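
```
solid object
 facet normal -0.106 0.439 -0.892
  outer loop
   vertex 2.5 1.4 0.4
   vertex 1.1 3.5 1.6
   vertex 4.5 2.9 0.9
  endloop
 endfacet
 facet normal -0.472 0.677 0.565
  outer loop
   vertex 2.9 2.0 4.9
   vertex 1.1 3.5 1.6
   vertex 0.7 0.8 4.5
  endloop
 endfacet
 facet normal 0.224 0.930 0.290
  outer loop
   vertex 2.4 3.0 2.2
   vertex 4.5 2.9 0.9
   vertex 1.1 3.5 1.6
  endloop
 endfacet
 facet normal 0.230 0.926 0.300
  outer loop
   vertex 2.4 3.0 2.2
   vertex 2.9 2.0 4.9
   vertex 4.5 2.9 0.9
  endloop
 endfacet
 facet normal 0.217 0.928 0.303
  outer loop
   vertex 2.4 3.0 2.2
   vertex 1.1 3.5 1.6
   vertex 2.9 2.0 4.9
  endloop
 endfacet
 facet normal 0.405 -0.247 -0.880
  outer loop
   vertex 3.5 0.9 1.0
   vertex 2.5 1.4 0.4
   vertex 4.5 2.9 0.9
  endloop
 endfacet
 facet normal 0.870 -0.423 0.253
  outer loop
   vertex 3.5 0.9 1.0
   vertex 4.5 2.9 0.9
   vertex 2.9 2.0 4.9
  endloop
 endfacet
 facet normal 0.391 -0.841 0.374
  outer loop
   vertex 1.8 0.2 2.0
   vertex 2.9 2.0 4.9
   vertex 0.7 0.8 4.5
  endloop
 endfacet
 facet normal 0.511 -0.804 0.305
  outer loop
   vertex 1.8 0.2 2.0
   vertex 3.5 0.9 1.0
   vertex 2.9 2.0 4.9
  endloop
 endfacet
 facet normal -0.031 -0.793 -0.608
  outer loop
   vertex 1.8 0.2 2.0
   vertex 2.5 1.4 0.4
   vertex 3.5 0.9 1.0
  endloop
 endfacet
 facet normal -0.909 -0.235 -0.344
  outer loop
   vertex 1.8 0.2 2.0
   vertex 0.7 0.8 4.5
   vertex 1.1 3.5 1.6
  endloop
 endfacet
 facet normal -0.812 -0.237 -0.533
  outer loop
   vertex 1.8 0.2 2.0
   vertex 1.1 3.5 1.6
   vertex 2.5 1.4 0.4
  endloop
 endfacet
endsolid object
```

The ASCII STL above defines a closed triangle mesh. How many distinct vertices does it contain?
8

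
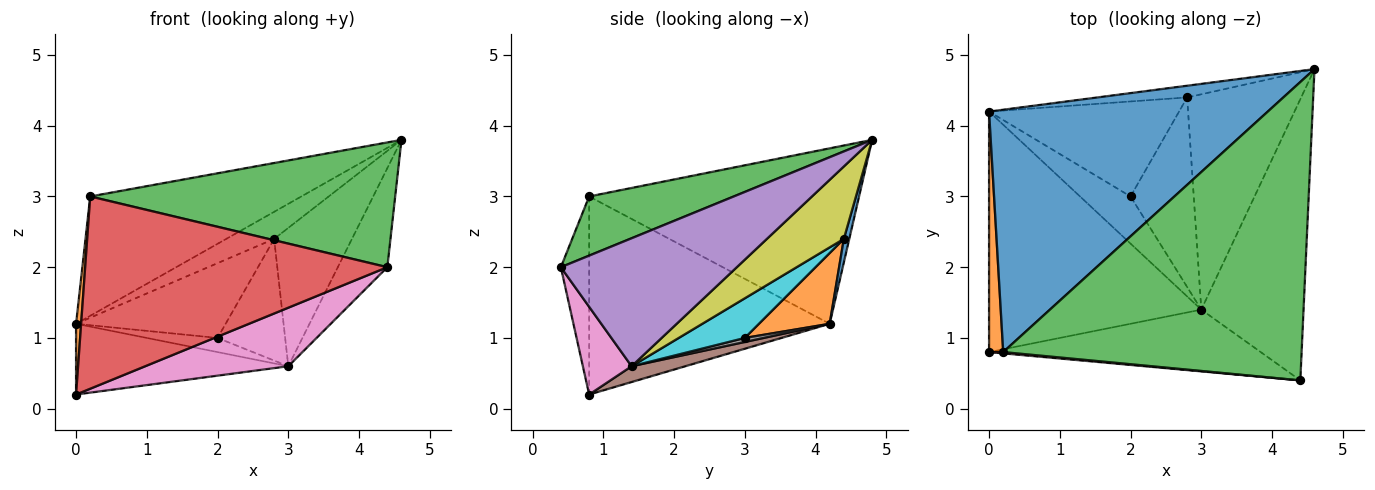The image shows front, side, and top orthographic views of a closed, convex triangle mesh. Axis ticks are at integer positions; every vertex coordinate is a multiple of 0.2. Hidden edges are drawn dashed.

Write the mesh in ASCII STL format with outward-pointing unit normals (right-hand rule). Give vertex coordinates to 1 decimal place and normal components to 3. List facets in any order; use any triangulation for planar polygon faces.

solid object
 facet normal -0.492 0.385 0.781
  outer loop
   vertex 0.2 0.8 3.0
   vertex 4.6 4.8 3.8
   vertex 0.0 4.2 1.2
  endloop
 endfacet
 facet normal -0.997 -0.021 0.071
  outer loop
   vertex 0.2 0.8 3.0
   vertex 0.0 4.2 1.2
   vertex 0.0 0.8 0.2
  endloop
 endfacet
 facet normal 0.180 -0.379 0.908
  outer loop
   vertex 0.2 0.8 3.0
   vertex 4.4 0.4 2.0
   vertex 4.6 4.8 3.8
  endloop
 endfacet
 facet normal -0.093 -0.996 0.007
  outer loop
   vertex 0.2 0.8 3.0
   vertex 0.0 0.8 0.2
   vertex 4.4 0.4 2.0
  endloop
 endfacet
 facet normal 0.763 0.215 -0.610
  outer loop
   vertex 3.0 1.4 0.6
   vertex 4.6 4.8 3.8
   vertex 4.4 0.4 2.0
  endloop
 endfacet
 facet normal 0.071 0.281 -0.957
  outer loop
   vertex 3.0 1.4 0.6
   vertex 0.0 0.8 0.2
   vertex 0.0 4.2 1.2
  endloop
 endfacet
 facet normal 0.228 -0.670 -0.707
  outer loop
   vertex 3.0 1.4 0.6
   vertex 4.4 0.4 2.0
   vertex 0.0 0.8 0.2
  endloop
 endfacet
 facet normal 0.076 0.287 -0.955
  outer loop
   vertex 2.0 3.0 1.0
   vertex 3.0 1.4 0.6
   vertex 0.0 4.2 1.2
  endloop
 endfacet
 facet normal 0.471 0.477 -0.742
  outer loop
   vertex 2.8 4.4 2.4
   vertex 4.6 4.8 3.8
   vertex 3.0 1.4 0.6
  endloop
 endfacet
 facet normal 0.467 0.478 -0.744
  outer loop
   vertex 2.8 4.4 2.4
   vertex 3.0 1.4 0.6
   vertex 2.0 3.0 1.0
  endloop
 endfacet
 facet normal 0.104 0.913 -0.394
  outer loop
   vertex 2.8 4.4 2.4
   vertex 0.0 4.2 1.2
   vertex 4.6 4.8 3.8
  endloop
 endfacet
 facet normal 0.281 0.594 -0.754
  outer loop
   vertex 2.8 4.4 2.4
   vertex 2.0 3.0 1.0
   vertex 0.0 4.2 1.2
  endloop
 endfacet
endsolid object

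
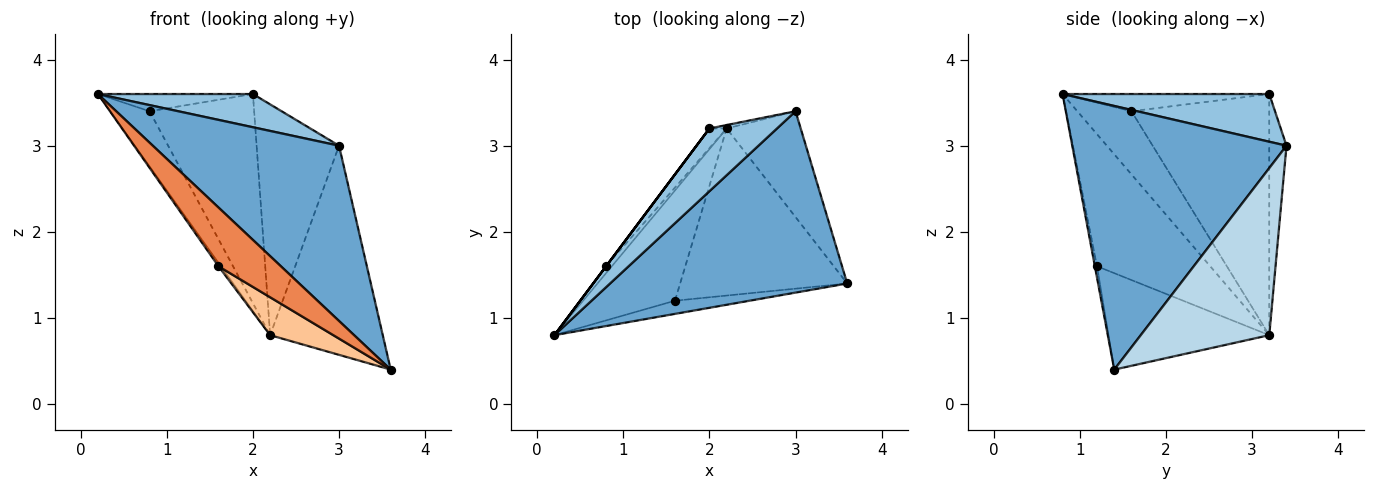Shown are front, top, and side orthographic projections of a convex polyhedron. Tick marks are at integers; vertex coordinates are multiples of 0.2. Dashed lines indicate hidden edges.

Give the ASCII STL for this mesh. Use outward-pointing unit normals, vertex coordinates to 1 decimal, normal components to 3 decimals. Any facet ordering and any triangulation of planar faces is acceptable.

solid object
 facet normal 0.624 -0.543 0.562
  outer loop
   vertex 3.0 3.4 3.0
   vertex 0.2 0.8 3.6
   vertex 3.6 1.4 0.4
  endloop
 endfacet
 facet normal 0.529 -0.397 0.750
  outer loop
   vertex 2.0 3.2 3.6
   vertex 0.2 0.8 3.6
   vertex 3.0 3.4 3.0
  endloop
 endfacet
 facet normal 0.713 0.625 -0.316
  outer loop
   vertex 2.2 3.2 0.8
   vertex 3.0 3.4 3.0
   vertex 3.6 1.4 0.4
  endloop
 endfacet
 facet normal -0.205 0.979 -0.015
  outer loop
   vertex 2.2 3.2 0.8
   vertex 2.0 3.2 3.6
   vertex 3.0 3.4 3.0
  endloop
 endfacet
 facet normal -0.034 -0.975 -0.219
  outer loop
   vertex 1.6 1.2 1.6
   vertex 3.6 1.4 0.4
   vertex 0.2 0.8 3.6
  endloop
 endfacet
 facet normal -0.821 0.018 -0.571
  outer loop
   vertex 1.6 1.2 1.6
   vertex 0.2 0.8 3.6
   vertex 2.2 3.2 0.8
  endloop
 endfacet
 facet normal -0.491 -0.193 -0.850
  outer loop
   vertex 1.6 1.2 1.6
   vertex 2.2 3.2 0.8
   vertex 3.6 1.4 0.4
  endloop
 endfacet
 facet normal -0.800 0.600 0.000
  outer loop
   vertex 0.8 1.6 3.4
   vertex 0.2 0.8 3.6
   vertex 2.0 3.2 3.6
  endloop
 endfacet
 facet normal -0.807 0.587 -0.073
  outer loop
   vertex 0.8 1.6 3.4
   vertex 2.2 3.2 0.8
   vertex 0.2 0.8 3.6
  endloop
 endfacet
 facet normal -0.795 0.604 -0.057
  outer loop
   vertex 0.8 1.6 3.4
   vertex 2.0 3.2 3.6
   vertex 2.2 3.2 0.8
  endloop
 endfacet
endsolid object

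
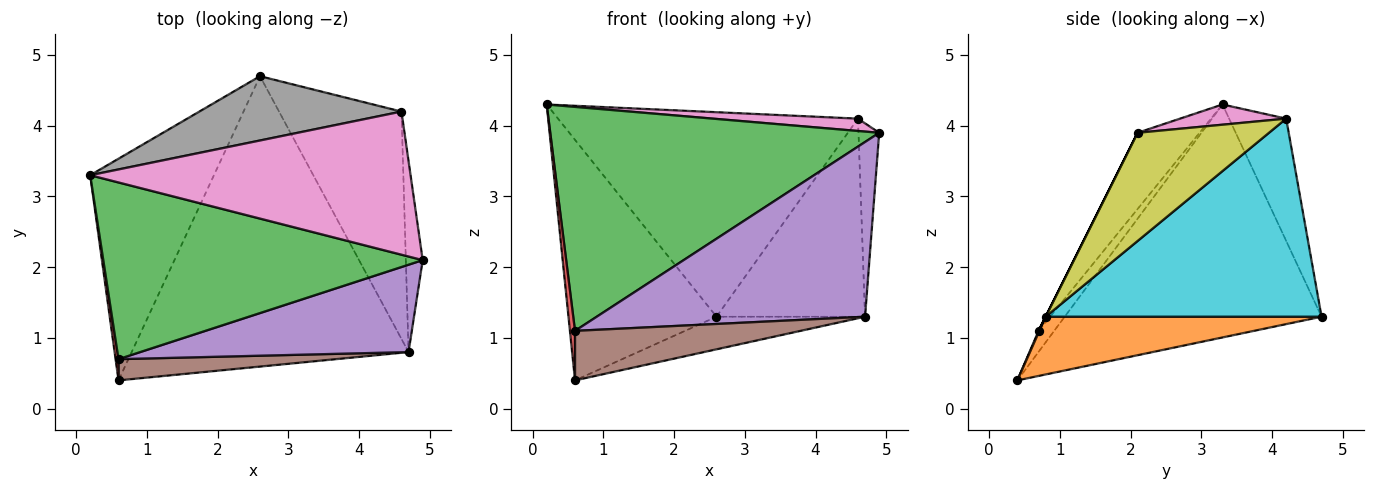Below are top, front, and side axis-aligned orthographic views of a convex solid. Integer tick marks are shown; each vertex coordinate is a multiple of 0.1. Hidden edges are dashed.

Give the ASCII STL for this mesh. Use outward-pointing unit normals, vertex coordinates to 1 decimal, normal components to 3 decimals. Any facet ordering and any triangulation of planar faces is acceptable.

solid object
 facet normal -0.787 0.454 -0.418
  outer loop
   vertex 2.6 4.7 1.3
   vertex 0.6 0.4 0.4
   vertex 0.2 3.3 4.3
  endloop
 endfacet
 facet normal 0.203 0.109 -0.973
  outer loop
   vertex 4.7 0.8 1.3
   vertex 0.6 0.4 0.4
   vertex 2.6 4.7 1.3
  endloop
 endfacet
 facet normal -0.146 -0.777 0.613
  outer loop
   vertex 0.6 0.7 1.1
   vertex 4.9 2.1 3.9
   vertex 0.2 3.3 4.3
  endloop
 endfacet
 facet normal -0.943 -0.307 0.132
  outer loop
   vertex 0.6 0.7 1.1
   vertex 0.2 3.3 4.3
   vertex 0.6 0.4 0.4
  endloop
 endfacet
 facet normal 0.000 -0.894 0.447
  outer loop
   vertex 0.6 0.7 1.1
   vertex 4.7 0.8 1.3
   vertex 4.9 2.1 3.9
  endloop
 endfacet
 facet normal 0.003 -0.919 0.394
  outer loop
   vertex 0.6 0.7 1.1
   vertex 0.6 0.4 0.4
   vertex 4.7 0.8 1.3
  endloop
 endfacet
 facet normal 0.063 -0.086 0.994
  outer loop
   vertex 4.6 4.2 4.1
   vertex 0.2 3.3 4.3
   vertex 4.9 2.1 3.9
  endloop
 endfacet
 facet normal -0.179 0.939 0.295
  outer loop
   vertex 4.6 4.2 4.1
   vertex 2.6 4.7 1.3
   vertex 0.2 3.3 4.3
  endloop
 endfacet
 facet normal 0.976 0.154 -0.152
  outer loop
   vertex 4.6 4.2 4.1
   vertex 4.9 2.1 3.9
   vertex 4.7 0.8 1.3
  endloop
 endfacet
 facet normal 0.773 0.416 -0.478
  outer loop
   vertex 4.6 4.2 4.1
   vertex 4.7 0.8 1.3
   vertex 2.6 4.7 1.3
  endloop
 endfacet
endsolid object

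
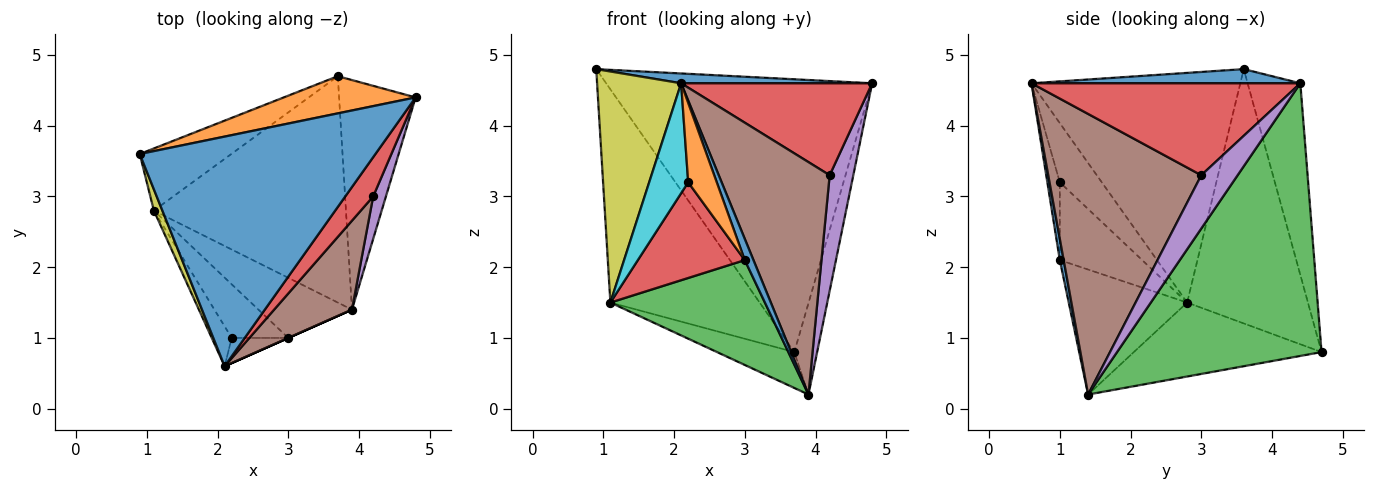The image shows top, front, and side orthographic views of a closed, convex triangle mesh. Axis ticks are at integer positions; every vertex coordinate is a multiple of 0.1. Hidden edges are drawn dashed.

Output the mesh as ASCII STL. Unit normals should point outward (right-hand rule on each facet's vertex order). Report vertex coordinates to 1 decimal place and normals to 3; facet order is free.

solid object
 facet normal 0.060 -0.043 0.997
  outer loop
   vertex 2.1 0.6 4.6
   vertex 4.8 4.4 4.6
   vertex 0.9 3.6 4.8
  endloop
 endfacet
 facet normal -0.193 0.972 0.133
  outer loop
   vertex 3.7 4.7 0.8
   vertex 0.9 3.6 4.8
   vertex 4.8 4.4 4.6
  endloop
 endfacet
 facet normal 0.957 0.107 -0.269
  outer loop
   vertex 3.7 4.7 0.8
   vertex 4.8 4.4 4.6
   vertex 3.9 1.4 0.2
  endloop
 endfacet
 facet normal 0.791 -0.562 0.240
  outer loop
   vertex 4.2 3.0 3.3
   vertex 4.8 4.4 4.6
   vertex 2.1 0.6 4.6
  endloop
 endfacet
 facet normal 0.822 -0.535 0.196
  outer loop
   vertex 4.2 3.0 3.3
   vertex 3.9 1.4 0.2
   vertex 4.8 4.4 4.6
  endloop
 endfacet
 facet normal 0.790 -0.573 0.219
  outer loop
   vertex 4.2 3.0 3.3
   vertex 2.1 0.6 4.6
   vertex 3.9 1.4 0.2
  endloop
 endfacet
 facet normal -0.614 0.758 -0.221
  outer loop
   vertex 1.1 2.8 1.5
   vertex 0.9 3.6 4.8
   vertex 3.7 4.7 0.8
  endloop
 endfacet
 facet normal -0.355 0.146 -0.923
  outer loop
   vertex 1.1 2.8 1.5
   vertex 3.7 4.7 0.8
   vertex 3.9 1.4 0.2
  endloop
 endfacet
 facet normal -0.927 -0.373 0.034
  outer loop
   vertex 1.1 2.8 1.5
   vertex 2.1 0.6 4.6
   vertex 0.9 3.6 4.8
  endloop
 endfacet
 facet normal -0.711 -0.661 -0.240
  outer loop
   vertex 1.1 2.8 1.5
   vertex 2.2 1.0 3.2
   vertex 2.1 0.6 4.6
  endloop
 endfacet
 facet normal 0.406 -0.914 0.000
  outer loop
   vertex 3.0 1.0 2.1
   vertex 3.9 1.4 0.2
   vertex 2.1 0.6 4.6
  endloop
 endfacet
 facet normal -0.384 -0.880 -0.279
  outer loop
   vertex 3.0 1.0 2.1
   vertex 2.1 0.6 4.6
   vertex 2.2 1.0 3.2
  endloop
 endfacet
 facet normal -0.554 -0.722 -0.414
  outer loop
   vertex 3.0 1.0 2.1
   vertex 1.1 2.8 1.5
   vertex 3.9 1.4 0.2
  endloop
 endfacet
 facet normal -0.558 -0.724 -0.406
  outer loop
   vertex 3.0 1.0 2.1
   vertex 2.2 1.0 3.2
   vertex 1.1 2.8 1.5
  endloop
 endfacet
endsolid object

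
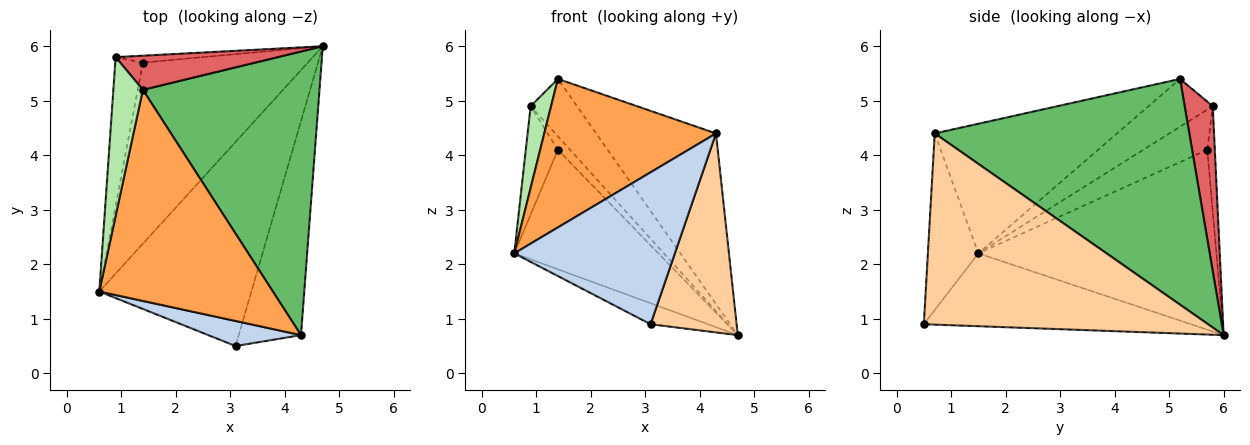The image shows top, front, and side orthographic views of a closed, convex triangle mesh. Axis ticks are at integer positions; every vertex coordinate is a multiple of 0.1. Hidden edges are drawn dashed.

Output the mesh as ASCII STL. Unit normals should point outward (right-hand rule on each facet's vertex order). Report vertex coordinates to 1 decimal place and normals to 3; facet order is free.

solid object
 facet normal -0.430 0.092 -0.898
  outer loop
   vertex 3.1 0.5 0.9
   vertex 0.6 1.5 2.2
   vertex 4.7 6.0 0.7
  endloop
 endfacet
 facet normal -0.296 -0.942 0.155
  outer loop
   vertex 4.3 0.7 4.4
   vertex 0.6 1.5 2.2
   vertex 3.1 0.5 0.9
  endloop
 endfacet
 facet normal -0.521 -0.491 0.698
  outer loop
   vertex 4.3 0.7 4.4
   vertex 1.4 5.2 5.4
   vertex 0.6 1.5 2.2
  endloop
 endfacet
 facet normal 0.914 -0.277 -0.297
  outer loop
   vertex 4.3 0.7 4.4
   vertex 3.1 0.5 0.9
   vertex 4.7 6.0 0.7
  endloop
 endfacet
 facet normal 0.739 0.348 0.578
  outer loop
   vertex 4.3 0.7 4.4
   vertex 4.7 6.0 0.7
   vertex 1.4 5.2 5.4
  endloop
 endfacet
 facet normal -0.821 -0.261 0.507
  outer loop
   vertex 0.9 5.8 4.9
   vertex 0.6 1.5 2.2
   vertex 1.4 5.2 5.4
  endloop
 endfacet
 facet normal 0.461 0.762 0.454
  outer loop
   vertex 0.9 5.8 4.9
   vertex 1.4 5.2 5.4
   vertex 4.7 6.0 0.7
  endloop
 endfacet
 facet normal -0.673 0.407 -0.617
  outer loop
   vertex 1.4 5.7 4.1
   vertex 4.7 6.0 0.7
   vertex 0.6 1.5 2.2
  endloop
 endfacet
 facet normal -0.761 0.382 -0.524
  outer loop
   vertex 1.4 5.7 4.1
   vertex 0.6 1.5 2.2
   vertex 0.9 5.8 4.9
  endloop
 endfacet
 facet normal -0.482 0.781 -0.399
  outer loop
   vertex 1.4 5.7 4.1
   vertex 0.9 5.8 4.9
   vertex 4.7 6.0 0.7
  endloop
 endfacet
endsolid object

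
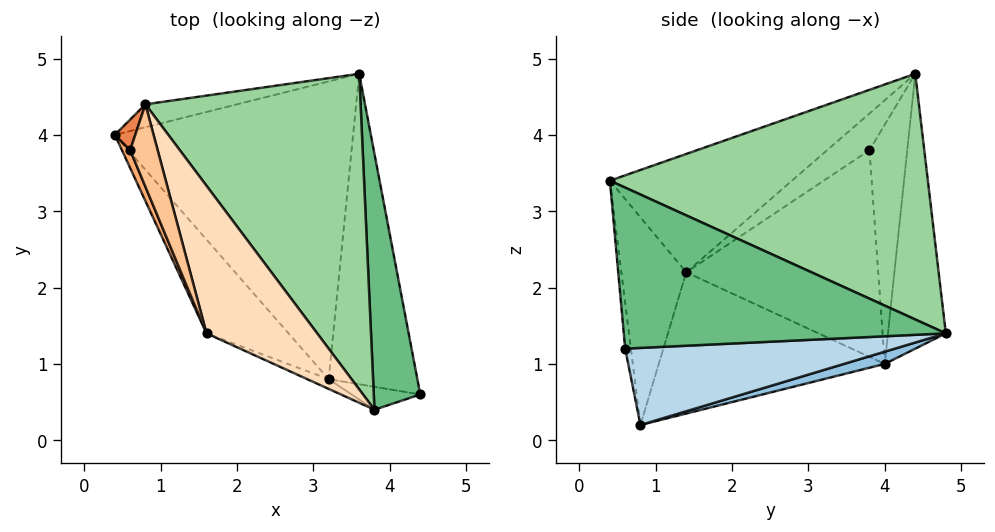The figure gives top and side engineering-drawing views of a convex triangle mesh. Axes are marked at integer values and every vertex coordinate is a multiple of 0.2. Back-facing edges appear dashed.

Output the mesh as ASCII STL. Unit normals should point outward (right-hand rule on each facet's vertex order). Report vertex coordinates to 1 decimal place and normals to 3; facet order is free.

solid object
 facet normal -0.233 0.969 -0.078
  outer loop
   vertex 0.8 4.4 4.8
   vertex 3.6 4.8 1.4
   vertex 0.4 4.0 1.0
  endloop
 endfacet
 facet normal 0.049 0.282 -0.958
  outer loop
   vertex 3.2 0.8 0.2
   vertex 0.4 4.0 1.0
   vertex 3.6 4.8 1.4
  endloop
 endfacet
 facet normal 0.648 0.159 -0.745
  outer loop
   vertex 3.2 0.8 0.2
   vertex 3.6 4.8 1.4
   vertex 4.4 0.6 1.2
  endloop
 endfacet
 facet normal -0.731 -0.534 -0.425
  outer loop
   vertex 3.2 0.8 0.2
   vertex 1.6 1.4 2.2
   vertex 0.4 4.0 1.0
  endloop
 endfacet
 facet normal -0.979 0.187 0.083
  outer loop
   vertex 0.6 3.8 3.8
   vertex 0.8 4.4 4.8
   vertex 0.4 4.0 1.0
  endloop
 endfacet
 facet normal -0.914 -0.405 0.036
  outer loop
   vertex 0.6 3.8 3.8
   vertex 0.4 4.0 1.0
   vertex 1.6 1.4 2.2
  endloop
 endfacet
 facet normal -0.645 -0.591 0.484
  outer loop
   vertex 0.6 3.8 3.8
   vertex 1.6 1.4 2.2
   vertex 0.8 4.4 4.8
  endloop
 endfacet
 facet normal -0.574 -0.618 0.537
  outer loop
   vertex 3.8 0.4 3.4
   vertex 0.8 4.4 4.8
   vertex 1.6 1.4 2.2
  endloop
 endfacet
 facet normal 0.947 0.167 0.274
  outer loop
   vertex 3.8 0.4 3.4
   vertex 4.4 0.6 1.2
   vertex 3.6 4.8 1.4
  endloop
 endfacet
 facet normal 0.714 0.317 0.625
  outer loop
   vertex 3.8 0.4 3.4
   vertex 3.6 4.8 1.4
   vertex 0.8 4.4 4.8
  endloop
 endfacet
 facet normal -0.073 -0.991 -0.110
  outer loop
   vertex 3.8 0.4 3.4
   vertex 3.2 0.8 0.2
   vertex 4.4 0.6 1.2
  endloop
 endfacet
 facet normal -0.395 -0.918 -0.041
  outer loop
   vertex 3.8 0.4 3.4
   vertex 1.6 1.4 2.2
   vertex 3.2 0.8 0.2
  endloop
 endfacet
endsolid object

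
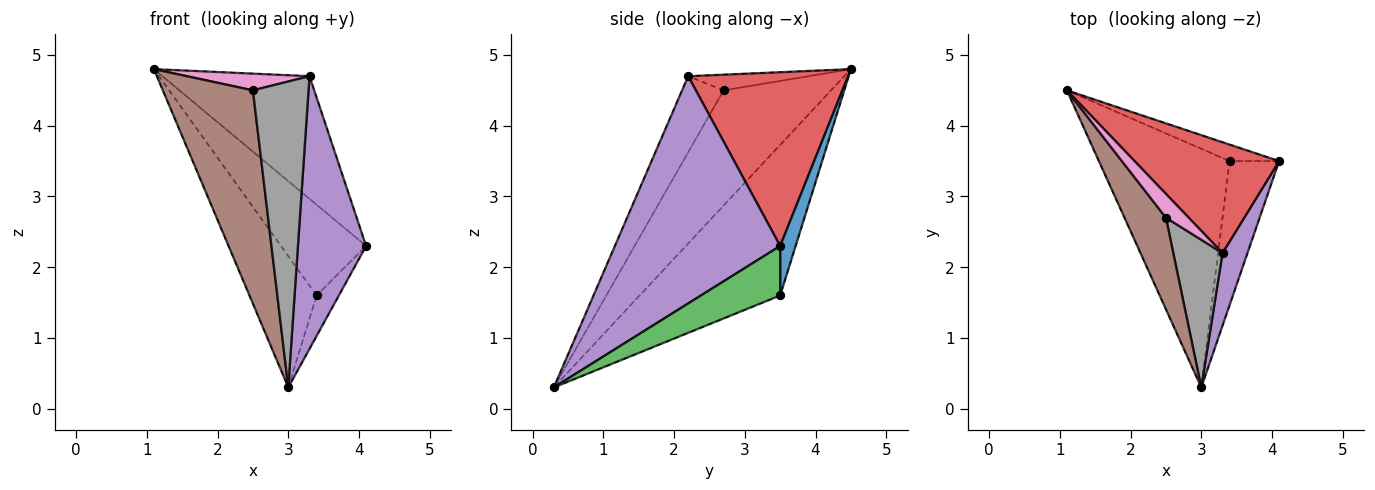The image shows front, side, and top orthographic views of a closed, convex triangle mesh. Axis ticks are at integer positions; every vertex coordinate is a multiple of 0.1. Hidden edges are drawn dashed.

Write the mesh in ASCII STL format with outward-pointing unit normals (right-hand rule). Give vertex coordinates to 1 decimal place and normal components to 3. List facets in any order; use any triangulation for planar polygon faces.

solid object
 facet normal 0.176 0.968 -0.176
  outer loop
   vertex 3.4 3.5 1.6
   vertex 1.1 4.5 4.8
   vertex 4.1 3.5 2.3
  endloop
 endfacet
 facet normal -0.710 0.339 -0.617
  outer loop
   vertex 3.4 3.5 1.6
   vertex 3.0 0.3 0.3
   vertex 1.1 4.5 4.8
  endloop
 endfacet
 facet normal 0.694 0.195 -0.694
  outer loop
   vertex 3.4 3.5 1.6
   vertex 4.1 3.5 2.3
   vertex 3.0 0.3 0.3
  endloop
 endfacet
 facet normal 0.628 0.578 0.522
  outer loop
   vertex 3.3 2.2 4.7
   vertex 4.1 3.5 2.3
   vertex 1.1 4.5 4.8
  endloop
 endfacet
 facet normal 0.920 -0.379 0.101
  outer loop
   vertex 3.3 2.2 4.7
   vertex 3.0 0.3 0.3
   vertex 4.1 3.5 2.3
  endloop
 endfacet
 facet normal -0.739 -0.619 0.266
  outer loop
   vertex 2.5 2.7 4.5
   vertex 1.1 4.5 4.8
   vertex 3.0 0.3 0.3
  endloop
 endfacet
 facet normal -0.491 -0.501 0.713
  outer loop
   vertex 2.5 2.7 4.5
   vertex 3.3 2.2 4.7
   vertex 1.1 4.5 4.8
  endloop
 endfacet
 facet normal -0.557 -0.748 0.361
  outer loop
   vertex 2.5 2.7 4.5
   vertex 3.0 0.3 0.3
   vertex 3.3 2.2 4.7
  endloop
 endfacet
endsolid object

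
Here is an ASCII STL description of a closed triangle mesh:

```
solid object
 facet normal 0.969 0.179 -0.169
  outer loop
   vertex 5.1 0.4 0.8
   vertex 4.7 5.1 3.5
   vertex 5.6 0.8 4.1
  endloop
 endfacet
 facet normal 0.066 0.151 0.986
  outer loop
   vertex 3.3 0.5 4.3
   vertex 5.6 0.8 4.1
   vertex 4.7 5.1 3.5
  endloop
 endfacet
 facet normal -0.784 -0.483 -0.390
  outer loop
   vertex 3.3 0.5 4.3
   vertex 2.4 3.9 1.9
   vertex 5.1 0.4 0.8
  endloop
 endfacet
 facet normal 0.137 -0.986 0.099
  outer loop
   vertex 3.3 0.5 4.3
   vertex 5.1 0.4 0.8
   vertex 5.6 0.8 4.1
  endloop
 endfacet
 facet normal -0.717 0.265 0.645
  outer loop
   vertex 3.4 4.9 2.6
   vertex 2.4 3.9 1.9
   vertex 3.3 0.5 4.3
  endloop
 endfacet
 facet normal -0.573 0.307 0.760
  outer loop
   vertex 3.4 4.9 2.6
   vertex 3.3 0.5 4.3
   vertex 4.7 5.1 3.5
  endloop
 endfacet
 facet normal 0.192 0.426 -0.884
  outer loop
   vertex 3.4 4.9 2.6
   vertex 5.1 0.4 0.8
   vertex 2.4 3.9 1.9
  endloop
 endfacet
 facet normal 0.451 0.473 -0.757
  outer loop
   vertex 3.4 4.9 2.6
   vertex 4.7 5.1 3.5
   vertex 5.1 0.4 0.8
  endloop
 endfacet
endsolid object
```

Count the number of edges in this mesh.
12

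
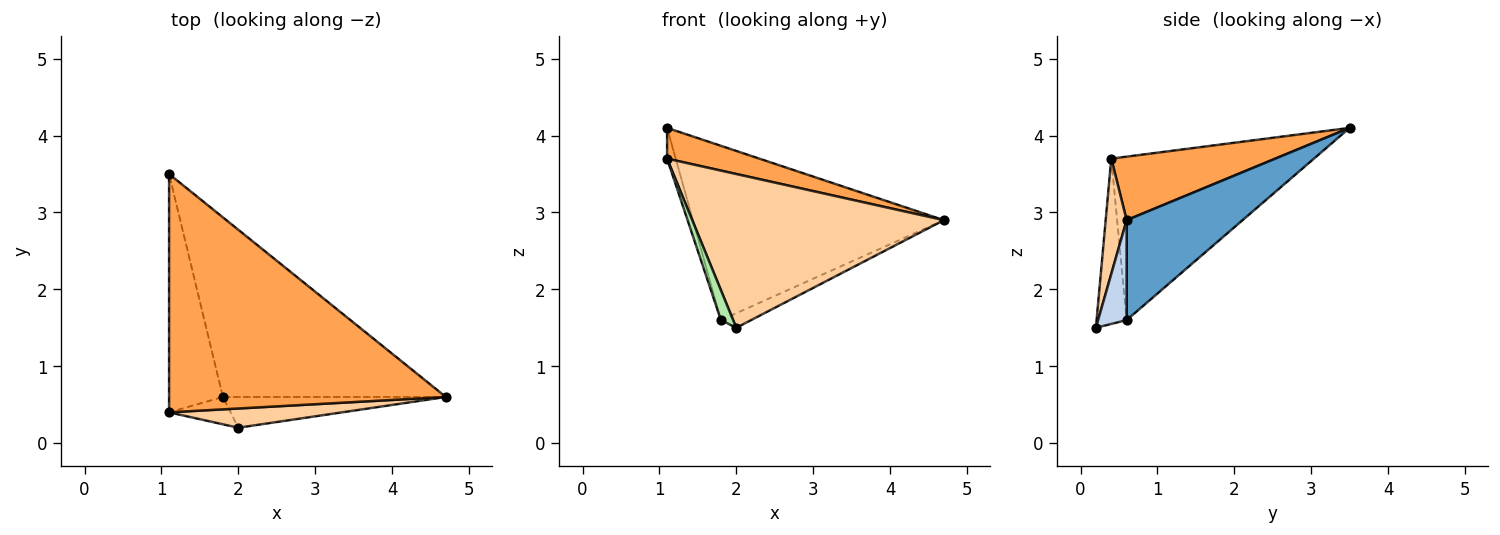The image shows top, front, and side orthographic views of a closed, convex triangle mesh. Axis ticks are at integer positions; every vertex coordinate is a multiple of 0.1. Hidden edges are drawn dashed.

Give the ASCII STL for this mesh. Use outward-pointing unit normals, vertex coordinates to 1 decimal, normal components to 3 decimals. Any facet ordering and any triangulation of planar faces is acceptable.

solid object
 facet normal 0.306 0.663 -0.683
  outer loop
   vertex 1.8 0.6 1.6
   vertex 1.1 3.5 4.1
   vertex 4.7 0.6 2.9
  endloop
 endfacet
 facet normal 0.375 0.397 -0.837
  outer loop
   vertex 1.8 0.6 1.6
   vertex 4.7 0.6 2.9
   vertex 2.0 0.2 1.5
  endloop
 endfacet
 facet normal 0.222 -0.125 0.967
  outer loop
   vertex 1.1 0.4 3.7
   vertex 4.7 0.6 2.9
   vertex 1.1 3.5 4.1
  endloop
 endfacet
 facet normal 0.082 -0.989 0.124
  outer loop
   vertex 1.1 0.4 3.7
   vertex 2.0 0.2 1.5
   vertex 4.7 0.6 2.9
  endloop
 endfacet
 facet normal -0.949 0.040 -0.313
  outer loop
   vertex 1.1 0.4 3.7
   vertex 1.1 3.5 4.1
   vertex 1.8 0.6 1.6
  endloop
 endfacet
 facet normal -0.876 -0.356 -0.326
  outer loop
   vertex 1.1 0.4 3.7
   vertex 1.8 0.6 1.6
   vertex 2.0 0.2 1.5
  endloop
 endfacet
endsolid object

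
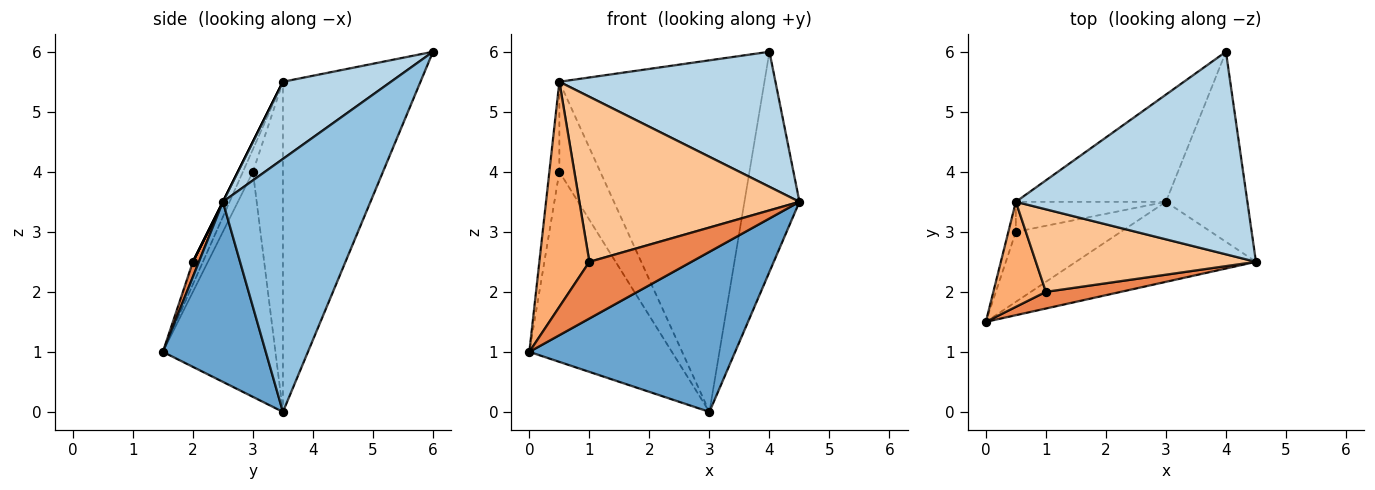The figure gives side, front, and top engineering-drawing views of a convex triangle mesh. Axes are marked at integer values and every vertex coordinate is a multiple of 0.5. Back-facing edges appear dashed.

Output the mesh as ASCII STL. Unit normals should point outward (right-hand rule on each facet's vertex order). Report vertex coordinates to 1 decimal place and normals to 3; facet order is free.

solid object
 facet normal 0.408 -0.816 -0.408
  outer loop
   vertex 3.0 3.5 0.0
   vertex 4.5 2.5 3.5
   vertex 0.0 1.5 1.0
  endloop
 endfacet
 facet normal 0.897 0.334 -0.289
  outer loop
   vertex 3.0 3.5 0.0
   vertex 4.0 6.0 6.0
   vertex 4.5 2.5 3.5
  endloop
 endfacet
 facet normal 0.267 -0.535 0.802
  outer loop
   vertex 0.5 3.5 5.5
   vertex 4.5 2.5 3.5
   vertex 4.0 6.0 6.0
  endloop
 endfacet
 facet normal -0.540 0.805 -0.245
  outer loop
   vertex 0.5 3.5 5.5
   vertex 4.0 6.0 6.0
   vertex 3.0 3.5 0.0
  endloop
 endfacet
 facet normal 0.056 -0.958 0.282
  outer loop
   vertex 1.0 2.0 2.5
   vertex 0.0 1.5 1.0
   vertex 4.5 2.5 3.5
  endloop
 endfacet
 facet normal -0.178 -0.892 0.416
  outer loop
   vertex 1.0 2.0 2.5
   vertex 0.5 3.5 5.5
   vertex 0.0 1.5 1.0
  endloop
 endfacet
 facet normal 0.000 -0.894 0.447
  outer loop
   vertex 1.0 2.0 2.5
   vertex 4.5 2.5 3.5
   vertex 0.5 3.5 5.5
  endloop
 endfacet
 facet normal -0.595 0.754 -0.278
  outer loop
   vertex 0.5 3.0 4.0
   vertex 3.0 3.5 0.0
   vertex 0.0 1.5 1.0
  endloop
 endfacet
 facet normal -0.688 0.688 -0.229
  outer loop
   vertex 0.5 3.0 4.0
   vertex 0.0 1.5 1.0
   vertex 0.5 3.5 5.5
  endloop
 endfacet
 facet normal -0.571 0.779 -0.260
  outer loop
   vertex 0.5 3.0 4.0
   vertex 0.5 3.5 5.5
   vertex 3.0 3.5 0.0
  endloop
 endfacet
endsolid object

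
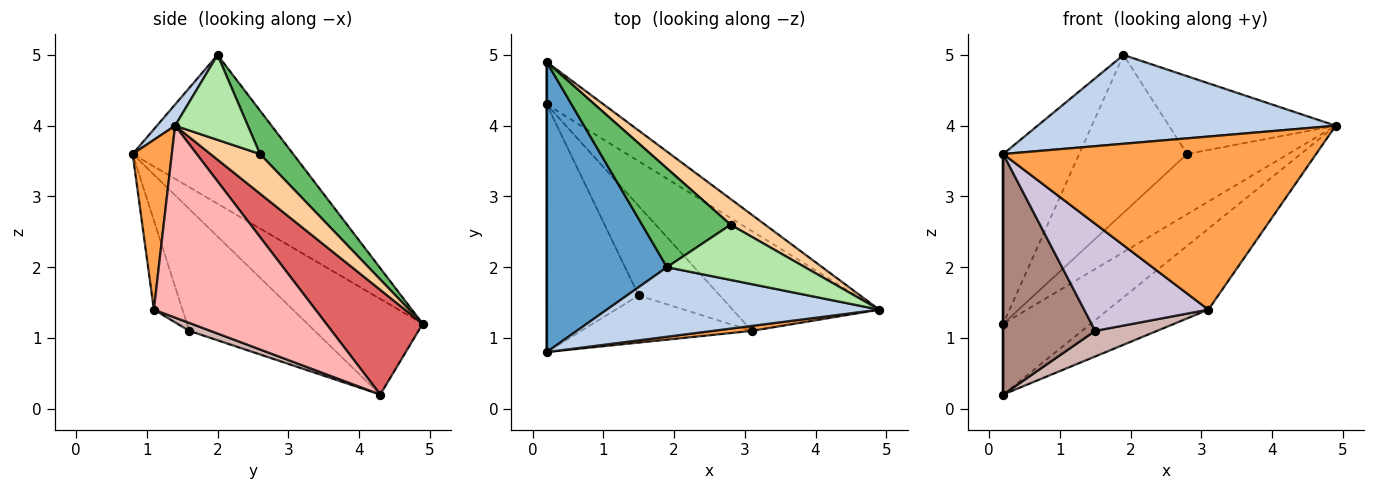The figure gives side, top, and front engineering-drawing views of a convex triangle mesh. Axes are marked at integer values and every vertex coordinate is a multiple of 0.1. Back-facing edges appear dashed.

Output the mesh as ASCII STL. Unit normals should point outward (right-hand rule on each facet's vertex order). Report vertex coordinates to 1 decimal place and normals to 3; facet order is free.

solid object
 facet normal -0.730 0.345 0.590
  outer loop
   vertex 1.9 2.0 5.0
   vertex 0.2 4.9 1.2
   vertex 0.2 0.8 3.6
  endloop
 endfacet
 facet normal 0.048 -0.786 0.616
  outer loop
   vertex 1.9 2.0 5.0
   vertex 0.2 0.8 3.6
   vertex 4.9 1.4 4.0
  endloop
 endfacet
 facet normal 0.124 -0.992 0.028
  outer loop
   vertex 3.1 1.1 1.4
   vertex 4.9 1.4 4.0
   vertex 0.2 0.8 3.6
  endloop
 endfacet
 facet normal 0.411 0.838 0.358
  outer loop
   vertex 2.8 2.6 3.6
   vertex 4.9 1.4 4.0
   vertex 0.2 4.9 1.2
  endloop
 endfacet
 facet normal 0.252 0.820 0.513
  outer loop
   vertex 2.8 2.6 3.6
   vertex 0.2 4.9 1.2
   vertex 1.9 2.0 5.0
  endloop
 endfacet
 facet normal 0.335 0.768 0.545
  outer loop
   vertex 2.8 2.6 3.6
   vertex 1.9 2.0 5.0
   vertex 4.9 1.4 4.0
  endloop
 endfacet
 facet normal 0.687 0.623 -0.374
  outer loop
   vertex 0.2 4.3 0.2
   vertex 0.2 4.9 1.2
   vertex 4.9 1.4 4.0
  endloop
 endfacet
 facet normal 0.713 0.442 -0.545
  outer loop
   vertex 0.2 4.3 0.2
   vertex 4.9 1.4 4.0
   vertex 3.1 1.1 1.4
  endloop
 endfacet
 facet normal -1.000 0.000 0.000
  outer loop
   vertex 0.2 4.3 0.2
   vertex 0.2 0.8 3.6
   vertex 0.2 4.9 1.2
  endloop
 endfacet
 facet normal -0.206 -0.896 -0.394
  outer loop
   vertex 1.5 1.6 1.1
   vertex 3.1 1.1 1.4
   vertex 0.2 0.8 3.6
  endloop
 endfacet
 facet normal -0.689 -0.505 -0.520
  outer loop
   vertex 1.5 1.6 1.1
   vertex 0.2 0.8 3.6
   vertex 0.2 4.3 0.2
  endloop
 endfacet
 facet normal 0.094 -0.274 -0.957
  outer loop
   vertex 1.5 1.6 1.1
   vertex 0.2 4.3 0.2
   vertex 3.1 1.1 1.4
  endloop
 endfacet
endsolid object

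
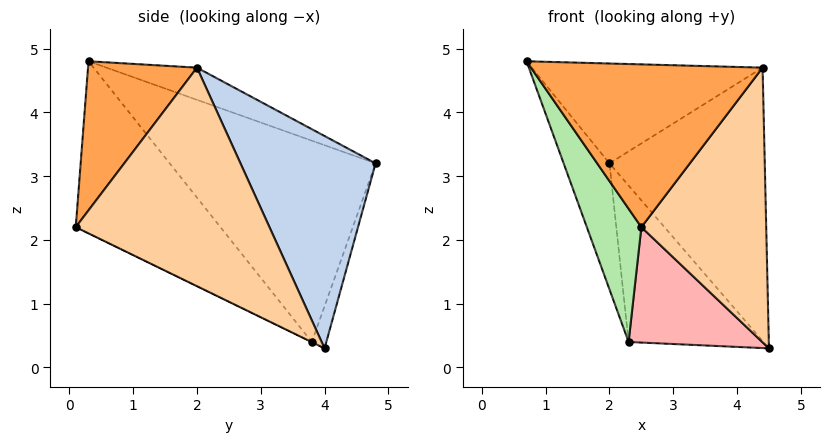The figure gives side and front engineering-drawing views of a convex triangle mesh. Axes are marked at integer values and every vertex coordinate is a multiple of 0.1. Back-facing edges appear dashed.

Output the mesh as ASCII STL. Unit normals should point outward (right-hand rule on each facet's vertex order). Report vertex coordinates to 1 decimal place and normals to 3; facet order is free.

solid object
 facet normal -0.144 0.368 0.918
  outer loop
   vertex 4.4 2.0 4.7
   vertex 2.0 4.8 3.2
   vertex 0.7 0.3 4.8
  endloop
 endfacet
 facet normal 0.618 0.710 0.337
  outer loop
   vertex 4.4 2.0 4.7
   vertex 4.5 4.0 0.3
   vertex 2.0 4.8 3.2
  endloop
 endfacet
 facet normal 0.400 -0.850 0.342
  outer loop
   vertex 4.4 2.0 4.7
   vertex 0.7 0.3 4.8
   vertex 2.5 0.1 2.2
  endloop
 endfacet
 facet normal 0.820 -0.528 -0.221
  outer loop
   vertex 4.4 2.0 4.7
   vertex 2.5 0.1 2.2
   vertex 4.5 4.0 0.3
  endloop
 endfacet
 facet normal -0.960 0.214 -0.179
  outer loop
   vertex 2.3 3.8 0.4
   vertex 0.7 0.3 4.8
   vertex 2.0 4.8 3.2
  endloop
 endfacet
 facet normal -0.795 -0.300 -0.527
  outer loop
   vertex 2.3 3.8 0.4
   vertex 2.5 0.1 2.2
   vertex 0.7 0.3 4.8
  endloop
 endfacet
 facet normal -0.101 0.934 -0.344
  outer loop
   vertex 2.3 3.8 0.4
   vertex 2.0 4.8 3.2
   vertex 4.5 4.0 0.3
  endloop
 endfacet
 facet normal -0.001 -0.438 -0.899
  outer loop
   vertex 2.3 3.8 0.4
   vertex 4.5 4.0 0.3
   vertex 2.5 0.1 2.2
  endloop
 endfacet
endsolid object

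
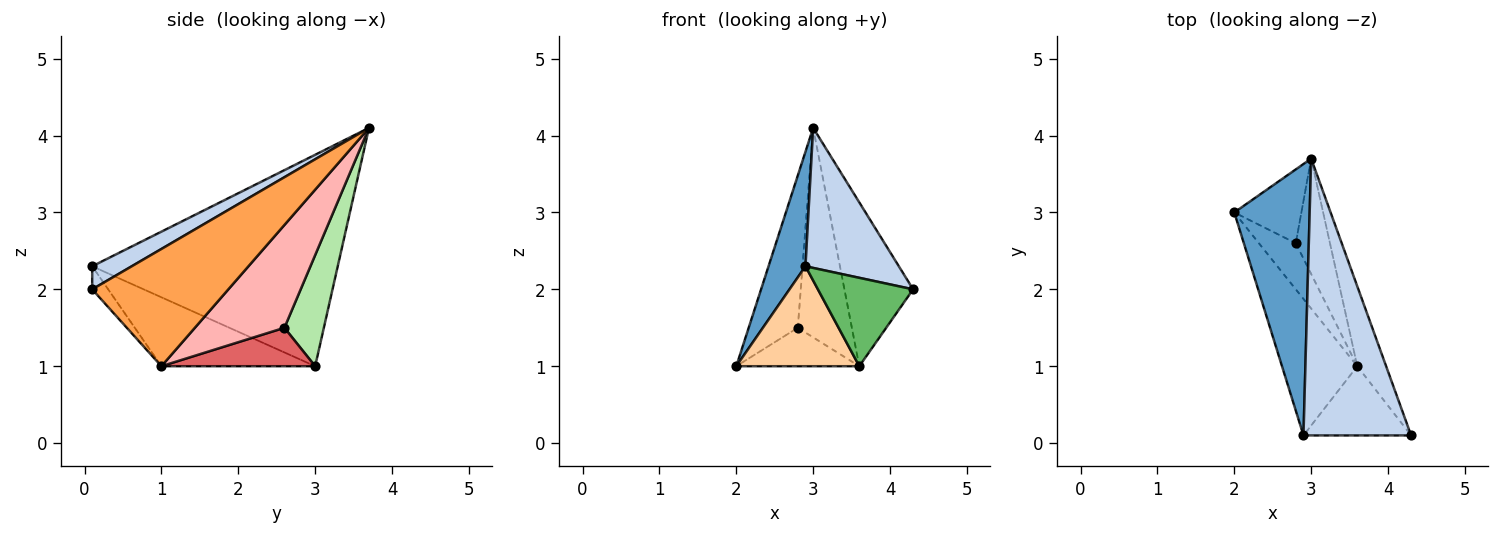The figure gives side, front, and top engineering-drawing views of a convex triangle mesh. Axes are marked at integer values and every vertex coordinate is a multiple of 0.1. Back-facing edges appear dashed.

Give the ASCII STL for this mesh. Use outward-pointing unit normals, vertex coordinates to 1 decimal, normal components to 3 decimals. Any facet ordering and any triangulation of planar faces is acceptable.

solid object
 facet normal -0.933 -0.140 0.333
  outer loop
   vertex 2.9 0.1 2.3
   vertex 3.0 3.7 4.1
   vertex 2.0 3.0 1.0
  endloop
 endfacet
 facet normal 0.188 -0.443 0.876
  outer loop
   vertex 2.9 0.1 2.3
   vertex 4.3 0.1 2.0
   vertex 3.0 3.7 4.1
  endloop
 endfacet
 facet normal 0.872 0.440 -0.214
  outer loop
   vertex 3.6 1.0 1.0
   vertex 3.0 3.7 4.1
   vertex 4.3 0.1 2.0
  endloop
 endfacet
 facet normal -0.594 -0.475 -0.649
  outer loop
   vertex 3.6 1.0 1.0
   vertex 2.9 0.1 2.3
   vertex 2.0 3.0 1.0
  endloop
 endfacet
 facet normal -0.131 -0.781 -0.611
  outer loop
   vertex 3.6 1.0 1.0
   vertex 4.3 0.1 2.0
   vertex 2.9 0.1 2.3
  endloop
 endfacet
 facet normal 0.586 0.729 -0.354
  outer loop
   vertex 2.8 2.6 1.5
   vertex 2.0 3.0 1.0
   vertex 3.0 3.7 4.1
  endloop
 endfacet
 facet normal 0.625 0.500 -0.600
  outer loop
   vertex 2.8 2.6 1.5
   vertex 3.6 1.0 1.0
   vertex 2.0 3.0 1.0
  endloop
 endfacet
 facet normal 0.823 0.497 -0.274
  outer loop
   vertex 2.8 2.6 1.5
   vertex 3.0 3.7 4.1
   vertex 3.6 1.0 1.0
  endloop
 endfacet
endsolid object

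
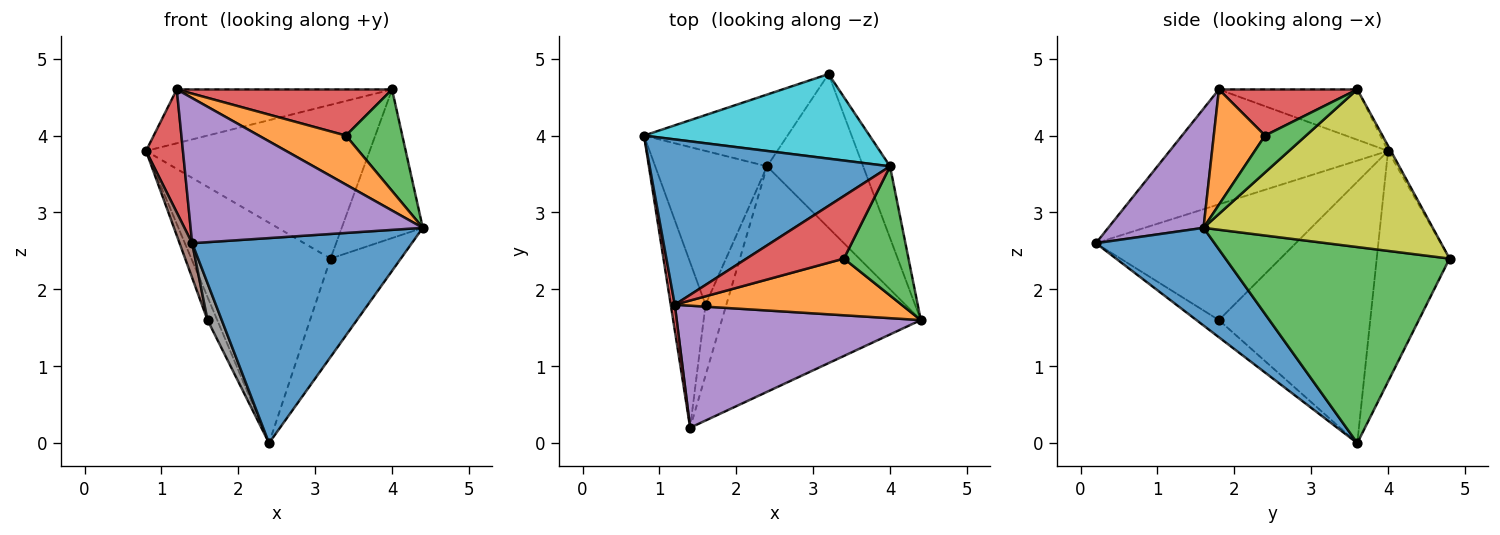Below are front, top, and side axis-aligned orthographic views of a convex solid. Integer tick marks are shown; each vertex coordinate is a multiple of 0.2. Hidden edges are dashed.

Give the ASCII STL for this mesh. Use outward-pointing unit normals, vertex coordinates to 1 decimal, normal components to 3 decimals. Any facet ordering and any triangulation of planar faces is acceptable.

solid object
 facet normal 0.341 -0.632 -0.695
  outer loop
   vertex 2.4 3.6 0.0
   vertex 4.4 1.6 2.8
   vertex 1.4 0.2 2.6
  endloop
 endfacet
 facet normal -0.445 0.851 -0.277
  outer loop
   vertex 3.2 4.8 2.4
   vertex 2.4 3.6 0.0
   vertex 0.8 4.0 3.8
  endloop
 endfacet
 facet normal 0.864 0.271 -0.424
  outer loop
   vertex 3.2 4.8 2.4
   vertex 4.4 1.6 2.8
   vertex 2.4 3.6 0.0
  endloop
 endfacet
 facet normal -0.985 -0.167 0.035
  outer loop
   vertex 1.2 1.8 4.6
   vertex 0.8 4.0 3.8
   vertex 1.4 0.2 2.6
  endloop
 endfacet
 facet normal 0.300 -0.730 0.614
  outer loop
   vertex 1.2 1.8 4.6
   vertex 1.4 0.2 2.6
   vertex 4.4 1.6 2.8
  endloop
 endfacet
 facet normal -0.956 -0.060 -0.287
  outer loop
   vertex 1.6 1.8 1.6
   vertex 1.4 0.2 2.6
   vertex 0.8 4.0 3.8
  endloop
 endfacet
 facet normal -0.918 0.059 -0.393
  outer loop
   vertex 1.6 1.8 1.6
   vertex 0.8 4.0 3.8
   vertex 2.4 3.6 0.0
  endloop
 endfacet
 facet normal -0.591 -0.373 -0.715
  outer loop
   vertex 1.6 1.8 1.6
   vertex 2.4 3.6 0.0
   vertex 1.4 0.2 2.6
  endloop
 endfacet
 facet normal 0.931 0.329 -0.159
  outer loop
   vertex 4.0 3.6 4.6
   vertex 4.4 1.6 2.8
   vertex 3.2 4.8 2.4
  endloop
 endfacet
 facet normal -0.011 0.876 0.482
  outer loop
   vertex 4.0 3.6 4.6
   vertex 3.2 4.8 2.4
   vertex 0.8 4.0 3.8
  endloop
 endfacet
 facet normal -0.195 0.304 0.933
  outer loop
   vertex 4.0 3.6 4.6
   vertex 0.8 4.0 3.8
   vertex 1.2 1.8 4.6
  endloop
 endfacet
 facet normal 0.359 -0.610 0.706
  outer loop
   vertex 3.4 2.4 4.0
   vertex 1.2 1.8 4.6
   vertex 4.4 1.6 2.8
  endloop
 endfacet
 facet normal 0.410 -0.564 0.717
  outer loop
   vertex 3.4 2.4 4.0
   vertex 4.4 1.6 2.8
   vertex 4.0 3.6 4.6
  endloop
 endfacet
 facet normal 0.356 -0.554 0.752
  outer loop
   vertex 3.4 2.4 4.0
   vertex 4.0 3.6 4.6
   vertex 1.2 1.8 4.6
  endloop
 endfacet
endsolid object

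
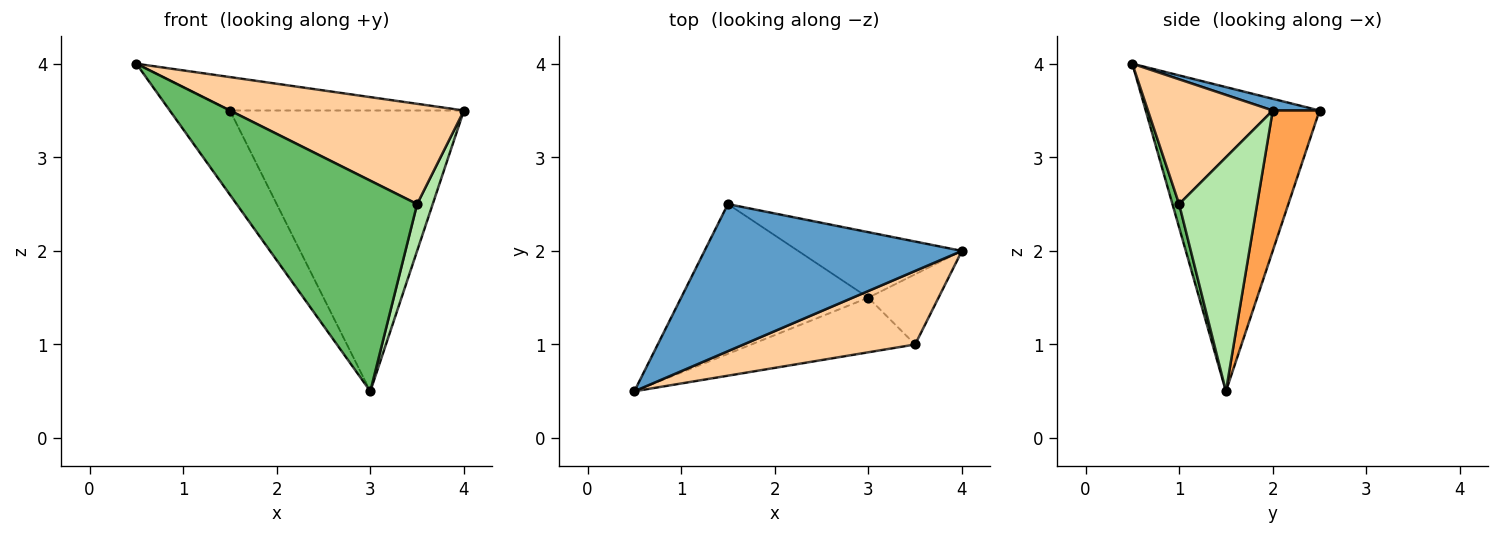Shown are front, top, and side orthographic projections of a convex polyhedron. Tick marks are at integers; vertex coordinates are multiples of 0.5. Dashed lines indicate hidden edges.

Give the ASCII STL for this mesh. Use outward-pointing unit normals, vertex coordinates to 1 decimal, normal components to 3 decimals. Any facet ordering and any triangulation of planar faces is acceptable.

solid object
 facet normal 0.044 0.221 0.974
  outer loop
   vertex 1.5 2.5 3.5
   vertex 0.5 0.5 4.0
   vertex 4.0 2.0 3.5
  endloop
 endfacet
 facet normal -0.817 0.283 -0.503
  outer loop
   vertex 3.0 1.5 0.5
   vertex 0.5 0.5 4.0
   vertex 1.5 2.5 3.5
  endloop
 endfacet
 facet normal 0.191 0.956 -0.223
  outer loop
   vertex 3.0 1.5 0.5
   vertex 1.5 2.5 3.5
   vertex 4.0 2.0 3.5
  endloop
 endfacet
 facet normal 0.395 -0.741 0.543
  outer loop
   vertex 3.5 1.0 2.5
   vertex 4.0 2.0 3.5
   vertex 0.5 0.5 4.0
  endloop
 endfacet
 facet normal 0.036 -0.967 -0.251
  outer loop
   vertex 3.5 1.0 2.5
   vertex 0.5 0.5 4.0
   vertex 3.0 1.5 0.5
  endloop
 endfacet
 facet normal 0.941 -0.188 -0.282
  outer loop
   vertex 3.5 1.0 2.5
   vertex 3.0 1.5 0.5
   vertex 4.0 2.0 3.5
  endloop
 endfacet
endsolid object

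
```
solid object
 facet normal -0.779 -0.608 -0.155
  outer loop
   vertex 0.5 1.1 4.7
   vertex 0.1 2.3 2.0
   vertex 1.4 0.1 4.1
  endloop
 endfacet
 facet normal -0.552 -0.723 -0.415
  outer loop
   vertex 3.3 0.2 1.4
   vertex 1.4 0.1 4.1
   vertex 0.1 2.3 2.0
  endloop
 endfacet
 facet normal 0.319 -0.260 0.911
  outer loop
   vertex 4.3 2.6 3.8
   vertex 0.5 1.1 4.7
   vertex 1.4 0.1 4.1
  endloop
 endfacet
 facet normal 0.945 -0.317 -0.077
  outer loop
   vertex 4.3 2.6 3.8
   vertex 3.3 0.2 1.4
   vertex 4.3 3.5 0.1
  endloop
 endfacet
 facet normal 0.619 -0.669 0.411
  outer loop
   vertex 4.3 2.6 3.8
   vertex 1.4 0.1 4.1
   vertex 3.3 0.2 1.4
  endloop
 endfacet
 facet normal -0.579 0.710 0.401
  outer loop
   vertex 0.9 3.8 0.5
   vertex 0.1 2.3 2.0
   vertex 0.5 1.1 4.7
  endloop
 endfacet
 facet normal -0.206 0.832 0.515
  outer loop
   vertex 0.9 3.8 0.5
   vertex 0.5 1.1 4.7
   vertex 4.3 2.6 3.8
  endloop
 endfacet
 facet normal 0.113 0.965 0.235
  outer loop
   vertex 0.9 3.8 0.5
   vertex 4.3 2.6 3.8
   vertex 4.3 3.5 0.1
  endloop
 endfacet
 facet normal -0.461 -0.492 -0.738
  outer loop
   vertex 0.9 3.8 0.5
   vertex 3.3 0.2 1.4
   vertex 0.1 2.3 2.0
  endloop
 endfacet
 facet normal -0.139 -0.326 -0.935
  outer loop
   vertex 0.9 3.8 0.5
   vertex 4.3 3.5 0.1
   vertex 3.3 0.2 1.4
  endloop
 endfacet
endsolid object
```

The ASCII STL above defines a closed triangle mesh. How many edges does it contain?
15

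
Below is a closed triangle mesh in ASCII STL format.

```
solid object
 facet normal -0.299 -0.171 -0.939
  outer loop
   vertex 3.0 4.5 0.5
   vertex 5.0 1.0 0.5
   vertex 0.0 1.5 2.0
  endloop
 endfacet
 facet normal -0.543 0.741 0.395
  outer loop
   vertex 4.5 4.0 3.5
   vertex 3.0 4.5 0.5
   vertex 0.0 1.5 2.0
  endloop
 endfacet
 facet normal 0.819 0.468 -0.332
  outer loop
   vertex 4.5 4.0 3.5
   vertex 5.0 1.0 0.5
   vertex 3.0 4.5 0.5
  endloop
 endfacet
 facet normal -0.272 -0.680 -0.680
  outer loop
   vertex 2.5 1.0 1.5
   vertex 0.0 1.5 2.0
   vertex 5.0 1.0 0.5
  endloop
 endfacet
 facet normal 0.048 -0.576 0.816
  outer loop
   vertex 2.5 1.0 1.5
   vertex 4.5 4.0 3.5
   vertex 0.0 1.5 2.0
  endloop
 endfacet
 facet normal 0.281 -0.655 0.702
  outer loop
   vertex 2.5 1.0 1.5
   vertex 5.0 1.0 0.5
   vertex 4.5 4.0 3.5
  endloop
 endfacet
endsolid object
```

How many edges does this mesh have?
9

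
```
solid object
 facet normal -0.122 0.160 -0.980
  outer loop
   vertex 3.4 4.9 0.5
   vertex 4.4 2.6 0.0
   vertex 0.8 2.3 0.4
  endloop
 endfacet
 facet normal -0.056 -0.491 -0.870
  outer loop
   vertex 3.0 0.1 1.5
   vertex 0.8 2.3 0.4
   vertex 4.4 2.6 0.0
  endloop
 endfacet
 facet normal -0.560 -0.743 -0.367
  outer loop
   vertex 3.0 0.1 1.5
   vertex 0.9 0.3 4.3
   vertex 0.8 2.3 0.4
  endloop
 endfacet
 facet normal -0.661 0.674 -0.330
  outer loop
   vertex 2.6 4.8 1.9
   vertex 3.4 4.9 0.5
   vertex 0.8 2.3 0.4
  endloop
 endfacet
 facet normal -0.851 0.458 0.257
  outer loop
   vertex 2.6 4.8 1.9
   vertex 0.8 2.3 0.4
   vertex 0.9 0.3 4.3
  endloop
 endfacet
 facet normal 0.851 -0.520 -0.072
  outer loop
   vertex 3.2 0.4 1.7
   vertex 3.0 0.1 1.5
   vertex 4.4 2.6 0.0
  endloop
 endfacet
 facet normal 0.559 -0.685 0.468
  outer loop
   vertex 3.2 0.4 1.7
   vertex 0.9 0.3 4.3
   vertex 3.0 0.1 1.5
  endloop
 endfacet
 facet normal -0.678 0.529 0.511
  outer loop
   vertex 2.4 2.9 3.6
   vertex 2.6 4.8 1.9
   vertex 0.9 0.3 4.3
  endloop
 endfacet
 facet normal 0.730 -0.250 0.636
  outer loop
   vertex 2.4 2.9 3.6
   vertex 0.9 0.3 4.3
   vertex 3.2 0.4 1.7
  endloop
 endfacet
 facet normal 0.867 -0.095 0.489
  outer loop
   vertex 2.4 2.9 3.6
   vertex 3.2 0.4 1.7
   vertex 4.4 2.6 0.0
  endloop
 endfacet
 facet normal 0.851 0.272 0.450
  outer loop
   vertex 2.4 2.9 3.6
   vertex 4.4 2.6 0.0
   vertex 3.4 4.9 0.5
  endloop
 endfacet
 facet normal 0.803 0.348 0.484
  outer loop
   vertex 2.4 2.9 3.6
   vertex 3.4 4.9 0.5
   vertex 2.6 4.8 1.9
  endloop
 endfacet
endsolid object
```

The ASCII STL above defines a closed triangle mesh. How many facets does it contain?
12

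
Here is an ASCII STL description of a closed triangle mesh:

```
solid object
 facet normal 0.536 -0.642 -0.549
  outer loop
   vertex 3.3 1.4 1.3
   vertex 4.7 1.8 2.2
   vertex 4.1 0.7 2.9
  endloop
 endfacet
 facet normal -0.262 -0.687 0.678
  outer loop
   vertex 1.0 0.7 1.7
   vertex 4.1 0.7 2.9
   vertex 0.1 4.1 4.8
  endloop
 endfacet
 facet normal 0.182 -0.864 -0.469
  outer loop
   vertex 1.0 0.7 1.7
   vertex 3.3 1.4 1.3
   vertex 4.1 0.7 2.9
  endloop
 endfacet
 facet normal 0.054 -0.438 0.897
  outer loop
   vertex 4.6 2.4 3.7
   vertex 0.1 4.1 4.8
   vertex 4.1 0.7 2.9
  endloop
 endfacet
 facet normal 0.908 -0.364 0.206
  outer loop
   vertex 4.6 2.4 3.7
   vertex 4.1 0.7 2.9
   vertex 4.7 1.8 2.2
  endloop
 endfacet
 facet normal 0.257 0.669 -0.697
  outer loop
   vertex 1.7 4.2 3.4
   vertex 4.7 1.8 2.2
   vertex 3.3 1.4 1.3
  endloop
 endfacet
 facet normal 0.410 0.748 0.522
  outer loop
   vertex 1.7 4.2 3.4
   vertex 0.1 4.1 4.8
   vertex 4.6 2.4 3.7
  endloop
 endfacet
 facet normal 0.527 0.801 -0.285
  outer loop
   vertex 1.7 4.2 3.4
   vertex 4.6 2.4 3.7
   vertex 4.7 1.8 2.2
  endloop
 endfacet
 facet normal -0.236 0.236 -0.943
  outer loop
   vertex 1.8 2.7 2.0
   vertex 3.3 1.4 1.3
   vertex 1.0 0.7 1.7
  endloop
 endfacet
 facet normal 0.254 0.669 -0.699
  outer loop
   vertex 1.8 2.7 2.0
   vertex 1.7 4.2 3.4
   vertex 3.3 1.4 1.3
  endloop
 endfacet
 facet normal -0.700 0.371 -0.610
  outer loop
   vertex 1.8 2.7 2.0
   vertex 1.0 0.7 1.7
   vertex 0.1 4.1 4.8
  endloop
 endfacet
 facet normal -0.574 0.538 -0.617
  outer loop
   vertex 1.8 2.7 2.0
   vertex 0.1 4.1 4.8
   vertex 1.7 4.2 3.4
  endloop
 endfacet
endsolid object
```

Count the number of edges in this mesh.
18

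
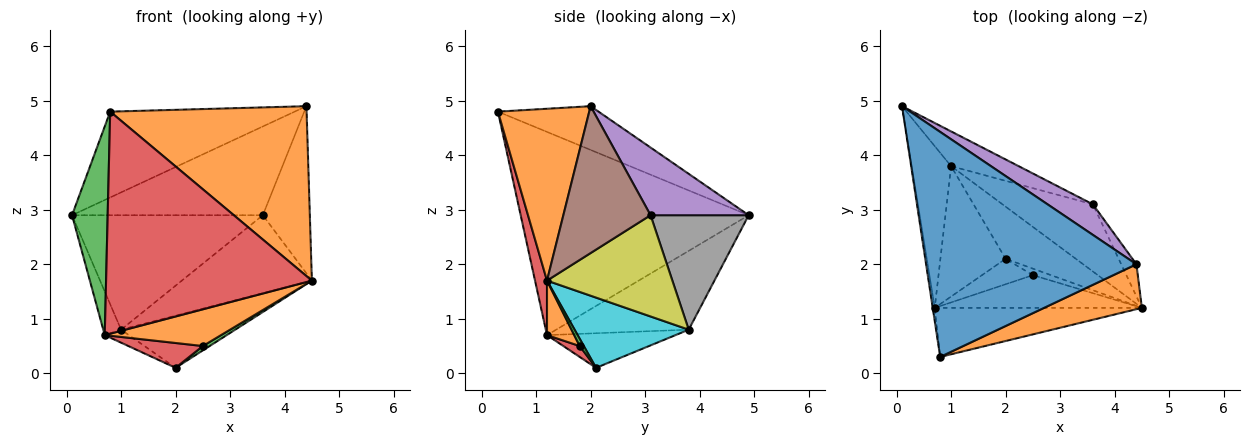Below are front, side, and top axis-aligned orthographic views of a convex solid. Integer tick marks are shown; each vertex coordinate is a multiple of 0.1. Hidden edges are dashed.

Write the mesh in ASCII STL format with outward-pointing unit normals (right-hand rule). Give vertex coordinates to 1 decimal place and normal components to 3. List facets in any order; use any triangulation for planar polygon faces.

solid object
 facet normal -0.191 0.350 0.917
  outer loop
   vertex 4.4 2.0 4.9
   vertex 0.1 4.9 2.9
   vertex 0.8 0.3 4.8
  endloop
 endfacet
 facet normal 0.410 -0.882 0.233
  outer loop
   vertex 4.4 2.0 4.9
   vertex 0.8 0.3 4.8
   vertex 4.5 1.2 1.7
  endloop
 endfacet
 facet normal -0.988 -0.154 -0.010
  outer loop
   vertex 0.7 1.2 0.7
   vertex 0.8 0.3 4.8
   vertex 0.1 4.9 2.9
  endloop
 endfacet
 facet normal 0.057 -0.975 -0.215
  outer loop
   vertex 0.7 1.2 0.7
   vertex 4.5 1.2 1.7
   vertex 0.8 0.3 4.8
  endloop
 endfacet
 facet normal 0.437 0.850 0.293
  outer loop
   vertex 3.6 3.1 2.9
   vertex 0.1 4.9 2.9
   vertex 4.4 2.0 4.9
  endloop
 endfacet
 facet normal 0.877 0.473 -0.091
  outer loop
   vertex 3.6 3.1 2.9
   vertex 4.4 2.0 4.9
   vertex 4.5 1.2 1.7
  endloop
 endfacet
 facet normal -0.888 0.120 -0.443
  outer loop
   vertex 1.0 3.8 0.8
   vertex 0.7 1.2 0.7
   vertex 0.1 4.9 2.9
  endloop
 endfacet
 facet normal 0.442 0.859 -0.260
  outer loop
   vertex 1.0 3.8 0.8
   vertex 0.1 4.9 2.9
   vertex 3.6 3.1 2.9
  endloop
 endfacet
 facet normal 0.590 0.612 -0.527
  outer loop
   vertex 1.0 3.8 0.8
   vertex 3.6 3.1 2.9
   vertex 4.5 1.2 1.7
  endloop
 endfacet
 facet normal 0.577 0.577 -0.577
  outer loop
   vertex 2.0 2.1 0.1
   vertex 1.0 3.8 0.8
   vertex 4.5 1.2 1.7
  endloop
 endfacet
 facet normal -0.467 0.088 -0.880
  outer loop
   vertex 2.0 2.1 0.1
   vertex 0.7 1.2 0.7
   vertex 1.0 3.8 0.8
  endloop
 endfacet
 facet normal 0.172 -0.736 -0.655
  outer loop
   vertex 2.5 1.8 0.5
   vertex 4.5 1.2 1.7
   vertex 0.7 1.2 0.7
  endloop
 endfacet
 facet normal 0.316 -0.526 -0.789
  outer loop
   vertex 2.5 1.8 0.5
   vertex 2.0 2.1 0.1
   vertex 4.5 1.2 1.7
  endloop
 endfacet
 facet normal 0.152 -0.690 -0.707
  outer loop
   vertex 2.5 1.8 0.5
   vertex 0.7 1.2 0.7
   vertex 2.0 2.1 0.1
  endloop
 endfacet
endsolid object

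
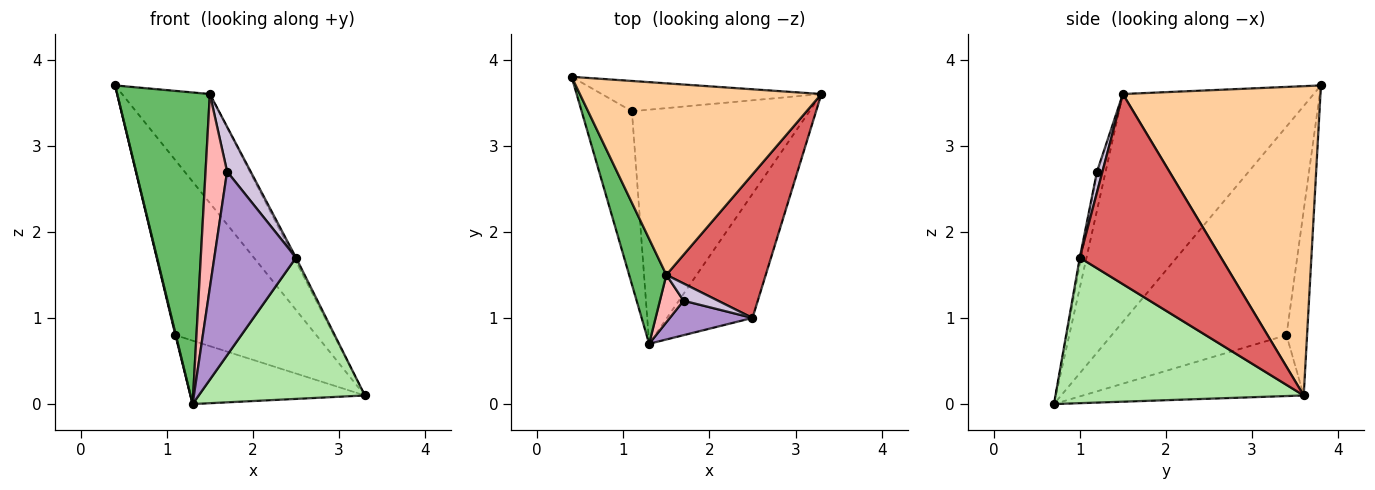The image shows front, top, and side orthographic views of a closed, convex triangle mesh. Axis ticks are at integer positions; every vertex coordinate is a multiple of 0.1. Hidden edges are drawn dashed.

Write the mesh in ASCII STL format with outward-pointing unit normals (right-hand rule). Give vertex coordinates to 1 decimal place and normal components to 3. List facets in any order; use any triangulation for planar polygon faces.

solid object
 facet normal -0.142 0.975 -0.169
  outer loop
   vertex 1.1 3.4 0.8
   vertex 0.4 3.8 3.7
   vertex 3.3 3.6 0.1
  endloop
 endfacet
 facet normal -0.972 -0.003 -0.234
  outer loop
   vertex 1.1 3.4 0.8
   vertex 1.3 0.7 0.0
   vertex 0.4 3.8 3.7
  endloop
 endfacet
 facet normal -0.314 0.248 -0.916
  outer loop
   vertex 1.1 3.4 0.8
   vertex 3.3 3.6 0.1
   vertex 1.3 0.7 0.0
  endloop
 endfacet
 facet normal 0.744 0.331 0.581
  outer loop
   vertex 1.5 1.5 3.6
   vertex 3.3 3.6 0.1
   vertex 0.4 3.8 3.7
  endloop
 endfacet
 facet normal -0.890 -0.432 0.145
  outer loop
   vertex 1.5 1.5 3.6
   vertex 0.4 3.8 3.7
   vertex 1.3 0.7 0.0
  endloop
 endfacet
 facet normal 0.747 -0.500 -0.439
  outer loop
   vertex 2.5 1.0 1.7
   vertex 1.3 0.7 0.0
   vertex 3.3 3.6 0.1
  endloop
 endfacet
 facet normal 0.886 0.012 0.463
  outer loop
   vertex 2.5 1.0 1.7
   vertex 3.3 3.6 0.1
   vertex 1.5 1.5 3.6
  endloop
 endfacet
 facet normal -0.362 -0.905 0.221
  outer loop
   vertex 1.7 1.2 2.7
   vertex 1.5 1.5 3.6
   vertex 1.3 0.7 0.0
  endloop
 endfacet
 facet normal -0.015 -0.983 0.184
  outer loop
   vertex 1.7 1.2 2.7
   vertex 1.3 0.7 0.0
   vertex 2.5 1.0 1.7
  endloop
 endfacet
 facet normal 0.211 -0.912 0.351
  outer loop
   vertex 1.7 1.2 2.7
   vertex 2.5 1.0 1.7
   vertex 1.5 1.5 3.6
  endloop
 endfacet
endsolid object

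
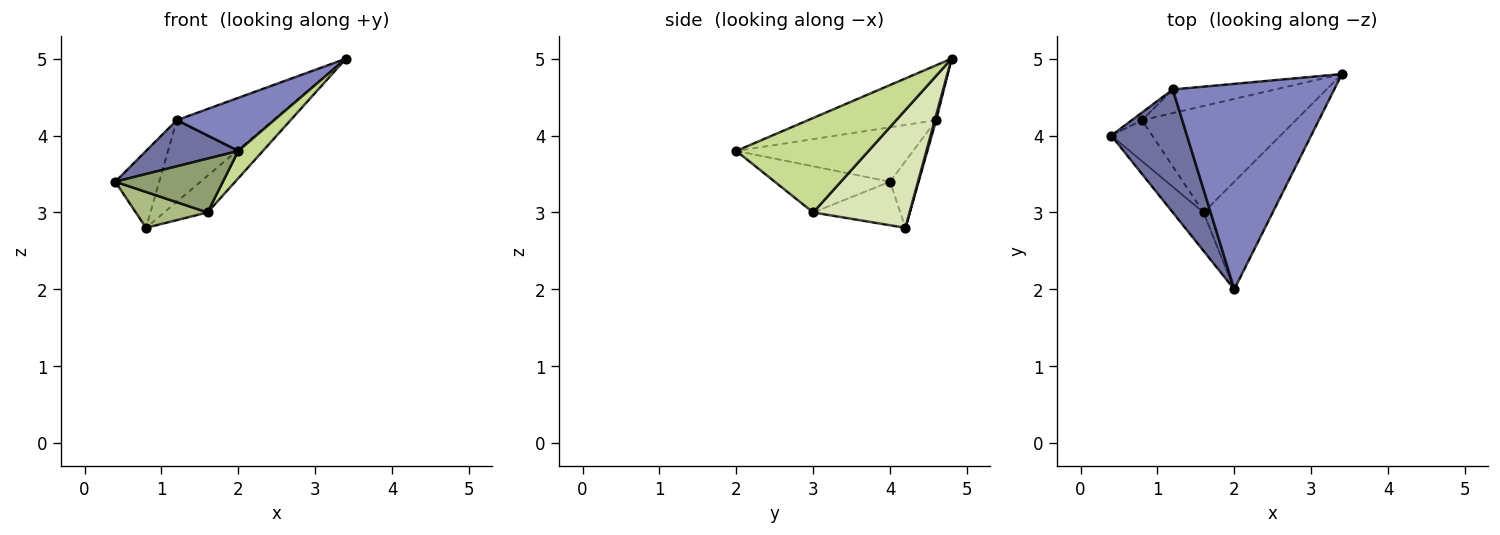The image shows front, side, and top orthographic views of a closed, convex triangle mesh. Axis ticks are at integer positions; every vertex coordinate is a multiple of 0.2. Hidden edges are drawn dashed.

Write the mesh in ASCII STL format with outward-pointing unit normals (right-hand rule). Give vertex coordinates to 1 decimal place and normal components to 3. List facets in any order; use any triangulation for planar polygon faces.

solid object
 facet normal -0.558 -0.291 0.777
  outer loop
   vertex 1.2 4.6 4.2
   vertex 0.4 4.0 3.4
   vertex 2.0 2.0 3.8
  endloop
 endfacet
 facet normal -0.313 -0.238 0.920
  outer loop
   vertex 1.2 4.6 4.2
   vertex 2.0 2.0 3.8
   vertex 3.4 4.8 5.0
  endloop
 endfacet
 facet normal -0.543 0.836 -0.084
  outer loop
   vertex 1.2 4.6 4.2
   vertex 0.8 4.2 2.8
   vertex 0.4 4.0 3.4
  endloop
 endfacet
 facet normal 0.014 0.960 -0.278
  outer loop
   vertex 1.2 4.6 4.2
   vertex 3.4 4.8 5.0
   vertex 0.8 4.2 2.8
  endloop
 endfacet
 facet normal -0.657 -0.613 -0.438
  outer loop
   vertex 1.6 3.0 3.0
   vertex 2.0 2.0 3.8
   vertex 0.4 4.0 3.4
  endloop
 endfacet
 facet normal -0.625 -0.514 -0.588
  outer loop
   vertex 1.6 3.0 3.0
   vertex 0.4 4.0 3.4
   vertex 0.8 4.2 2.8
  endloop
 endfacet
 facet normal 0.798 -0.148 -0.584
  outer loop
   vertex 1.6 3.0 3.0
   vertex 3.4 4.8 5.0
   vertex 2.0 2.0 3.8
  endloop
 endfacet
 facet normal 0.587 0.264 -0.766
  outer loop
   vertex 1.6 3.0 3.0
   vertex 0.8 4.2 2.8
   vertex 3.4 4.8 5.0
  endloop
 endfacet
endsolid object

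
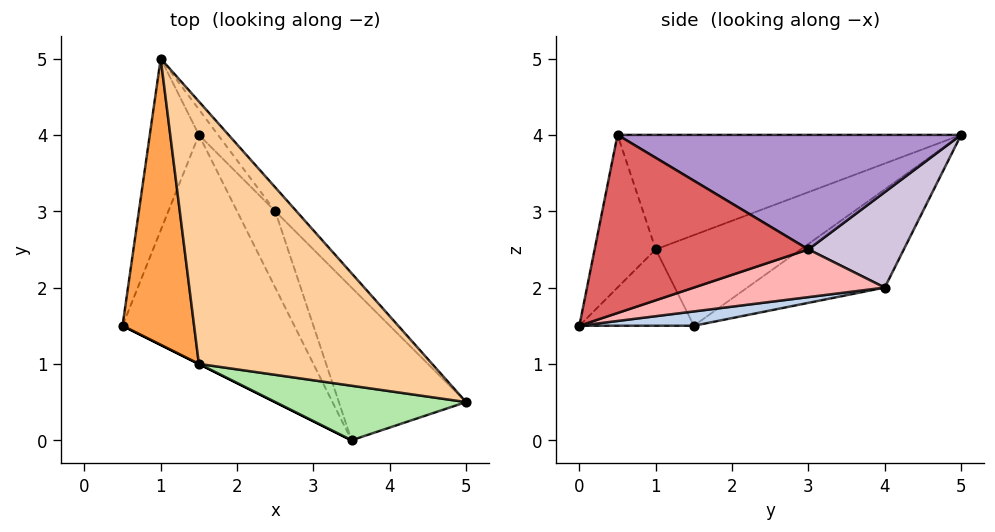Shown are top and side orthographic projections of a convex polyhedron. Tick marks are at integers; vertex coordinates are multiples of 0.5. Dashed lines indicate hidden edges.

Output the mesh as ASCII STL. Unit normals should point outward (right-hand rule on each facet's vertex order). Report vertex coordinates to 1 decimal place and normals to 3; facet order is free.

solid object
 facet normal -0.816 0.408 -0.408
  outer loop
   vertex 1.5 4.0 2.0
   vertex 0.5 1.5 1.5
   vertex 1.0 5.0 4.0
  endloop
 endfacet
 facet normal 0.082 0.164 -0.983
  outer loop
   vertex 1.5 4.0 2.0
   vertex 3.5 0.0 1.5
   vertex 0.5 1.5 1.5
  endloop
 endfacet
 facet normal -0.745 -0.314 0.588
  outer loop
   vertex 1.5 1.0 2.5
   vertex 1.0 5.0 4.0
   vertex 0.5 1.5 1.5
  endloop
 endfacet
 facet normal -0.410 -0.365 0.836
  outer loop
   vertex 1.5 1.0 2.5
   vertex 5.0 0.5 4.0
   vertex 1.0 5.0 4.0
  endloop
 endfacet
 facet normal -0.447 -0.894 0.000
  outer loop
   vertex 1.5 1.0 2.5
   vertex 0.5 1.5 1.5
   vertex 3.5 0.0 1.5
  endloop
 endfacet
 facet normal -0.276 -0.897 0.345
  outer loop
   vertex 1.5 1.0 2.5
   vertex 3.5 0.0 1.5
   vertex 5.0 0.5 4.0
  endloop
 endfacet
 facet normal 0.738 0.422 -0.527
  outer loop
   vertex 2.5 3.0 2.5
   vertex 5.0 0.5 4.0
   vertex 3.5 0.0 1.5
  endloop
 endfacet
 facet normal 0.707 0.424 -0.566
  outer loop
   vertex 2.5 3.0 2.5
   vertex 3.5 0.0 1.5
   vertex 1.5 4.0 2.0
  endloop
 endfacet
 facet normal 0.740 0.658 -0.137
  outer loop
   vertex 2.5 3.0 2.5
   vertex 1.0 5.0 4.0
   vertex 5.0 0.5 4.0
  endloop
 endfacet
 facet normal 0.735 0.662 -0.147
  outer loop
   vertex 2.5 3.0 2.5
   vertex 1.5 4.0 2.0
   vertex 1.0 5.0 4.0
  endloop
 endfacet
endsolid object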